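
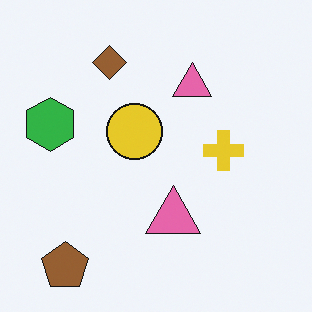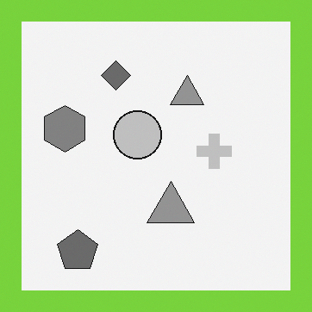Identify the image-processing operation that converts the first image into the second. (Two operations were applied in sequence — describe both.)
The image was converted to grayscale, then framed with a lime border.

All color is removed — every shape is now a shade of grey. A solid lime frame runs around the edge of the second image, with the content slightly shrunk inside it.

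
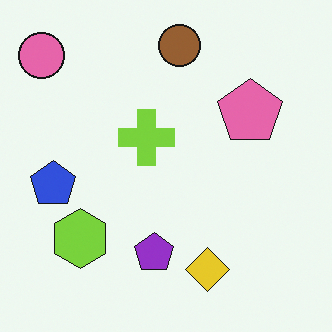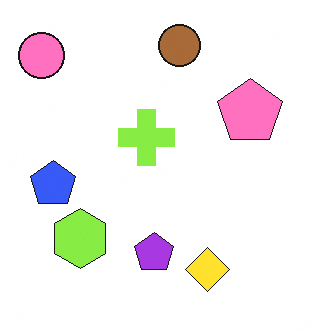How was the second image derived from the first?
The image was slightly brightened.

Every pixel — background and shapes alike — is uniformly brightened.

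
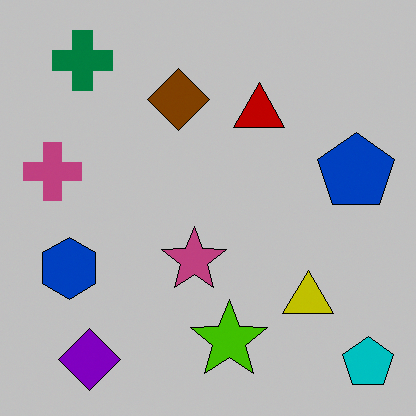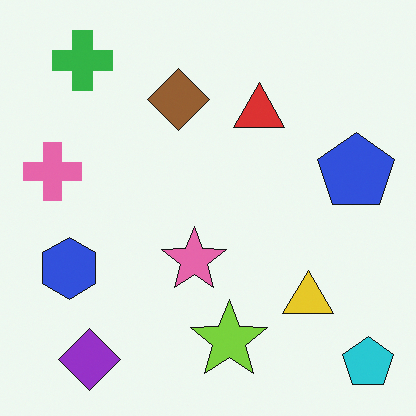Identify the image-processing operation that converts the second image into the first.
The image was aggressively posterized.

Each flat color has snapped to a coarser quantized level — most visibly, the near-white background has dropped to a flat grey.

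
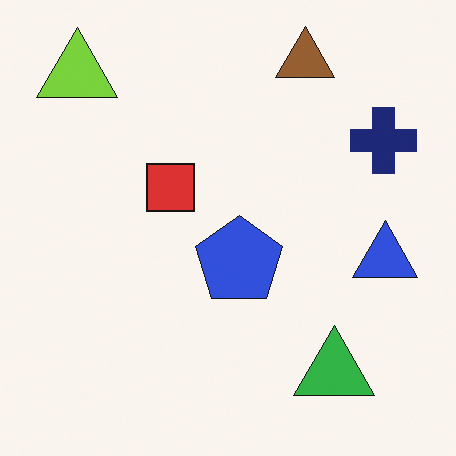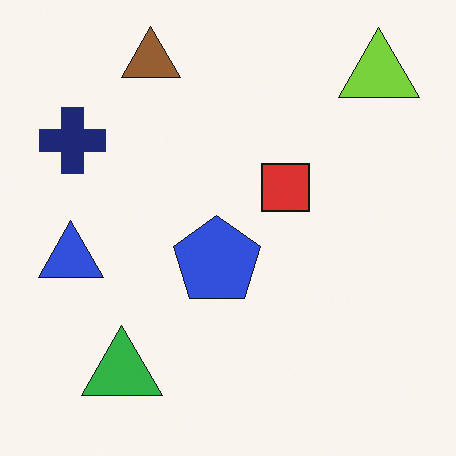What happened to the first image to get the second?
This is the original image flipped horizontally (left ↔ right).

The blue triangle is in the right of the first image and the left of the second — shapes on opposite sides of the vertical midline have swapped in a mirror flip.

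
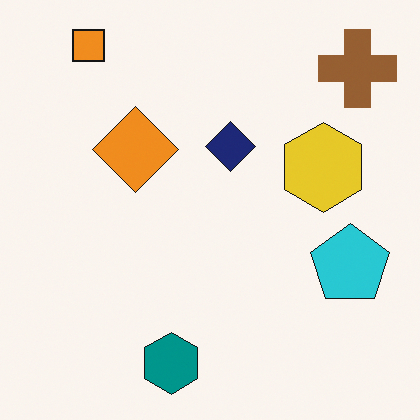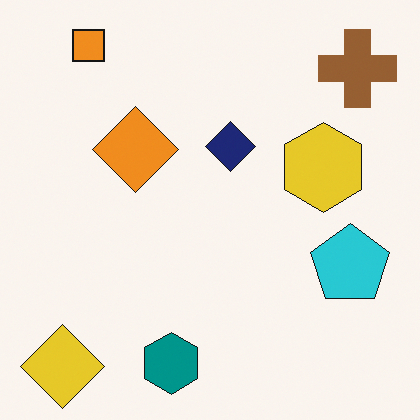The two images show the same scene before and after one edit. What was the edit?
Overlaid with an additional yellow diamond.

A yellow diamond appears in the second image that is absent from the first.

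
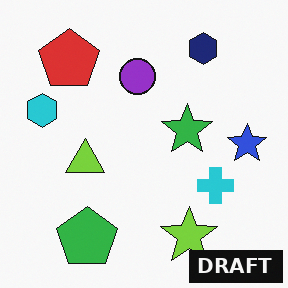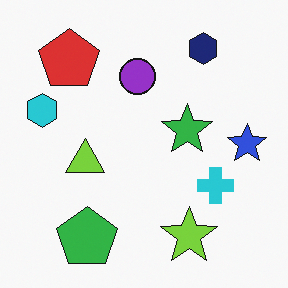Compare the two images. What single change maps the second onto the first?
It was watermarked with the text "DRAFT" in the lower-right corner.

A dark label reading "DRAFT" appears in the lower-right corner.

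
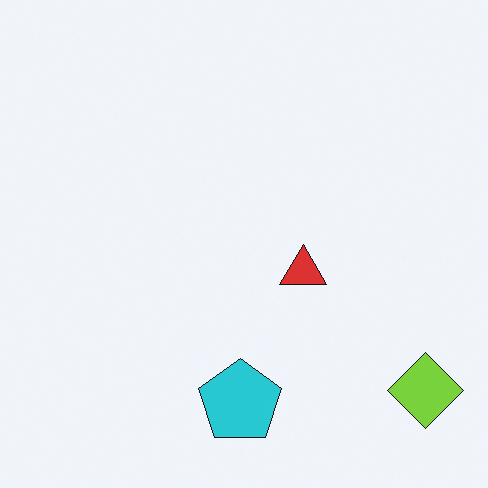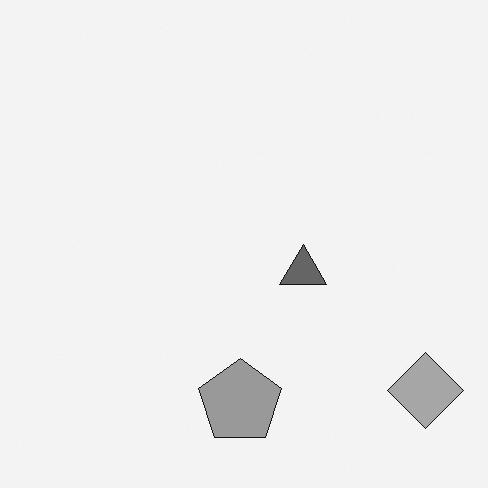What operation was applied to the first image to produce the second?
The image was converted to grayscale.

All color is removed — every shape is now a shade of grey.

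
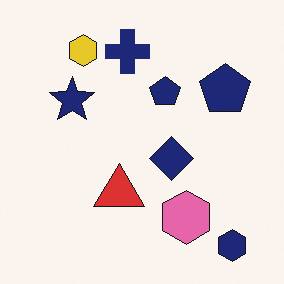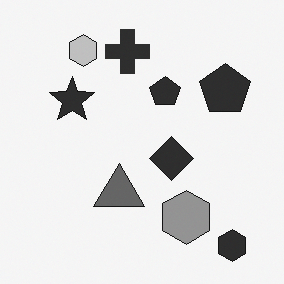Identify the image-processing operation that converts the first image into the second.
This is the original image converted to grayscale.

All color is removed — every shape is now a shade of grey.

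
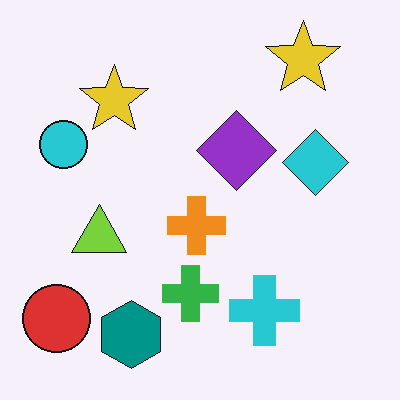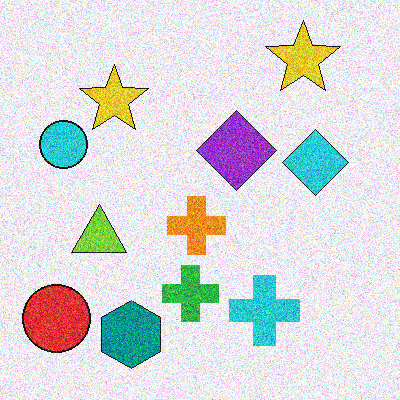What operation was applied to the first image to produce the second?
The transformation is: degraded with a thick layer of grain.

Random speckle covers the whole image, including the flat background.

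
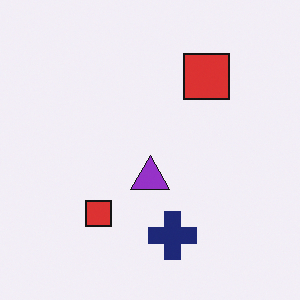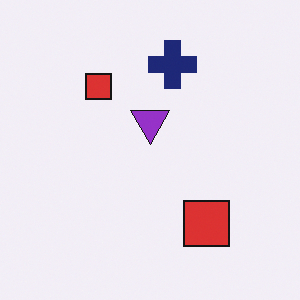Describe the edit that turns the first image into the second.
Flipped vertically (top ↔ bottom).

The navy cross is in the bottom of the first image and the top of the second — shapes on opposite sides of the horizontal midline have swapped in a mirror flip.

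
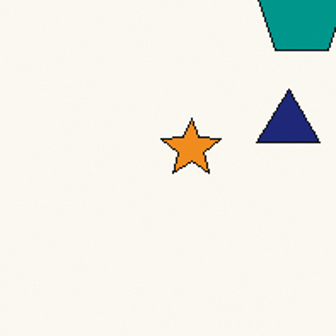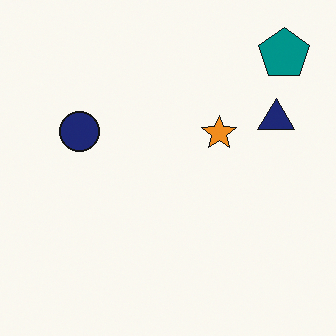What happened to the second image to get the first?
The transformation is: cropped to a noticeably smaller region and rescaled.

The visible shapes are larger and the field of view is narrower; shapes near the original edges may be partly or wholly outside the frame — a crop-and-rescale.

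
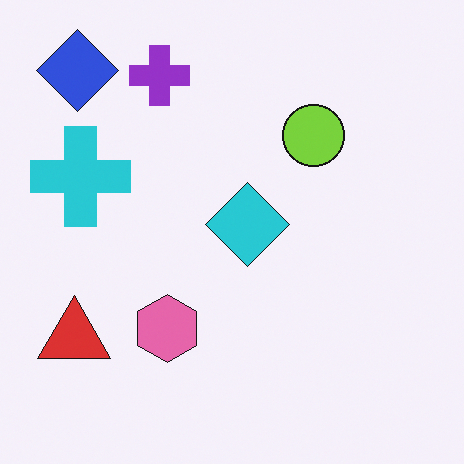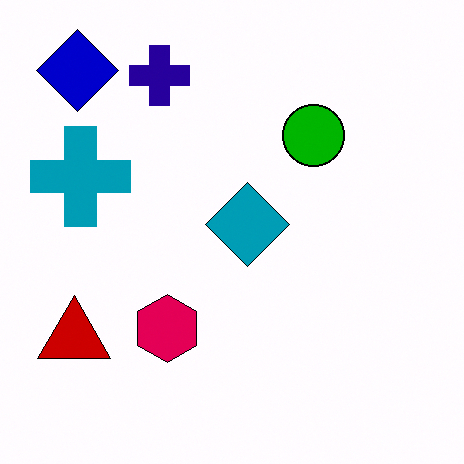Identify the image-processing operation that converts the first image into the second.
It was given much higher contrast.

Tones are pushed away from mid-grey across the whole image — a global contrast change.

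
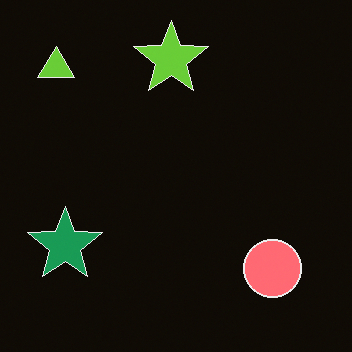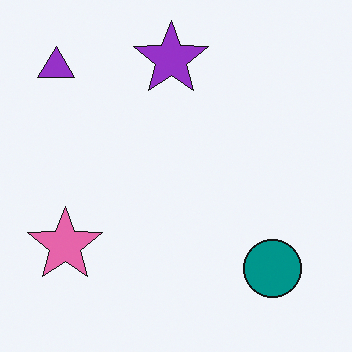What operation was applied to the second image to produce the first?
The image was color-inverted (negative).

The light background has become dark and every shape's color is its complement — a photographic negative.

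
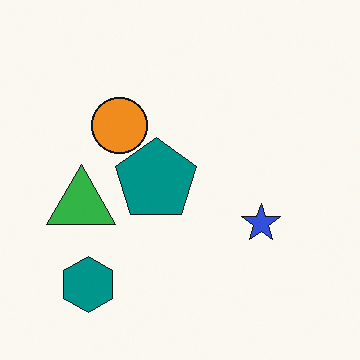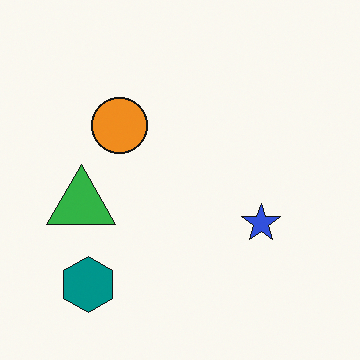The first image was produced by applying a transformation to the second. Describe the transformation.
This is the original image overlaid with an additional teal pentagon.

A teal pentagon appears in the first image that is absent from the second.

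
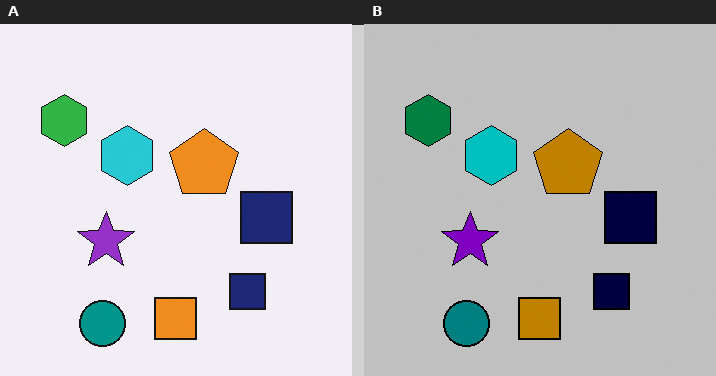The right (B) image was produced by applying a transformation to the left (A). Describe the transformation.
Heavily posterized to just a handful of flat colors.

Each flat color has snapped to a coarser quantized level — most visibly, the near-white background has dropped to a flat grey.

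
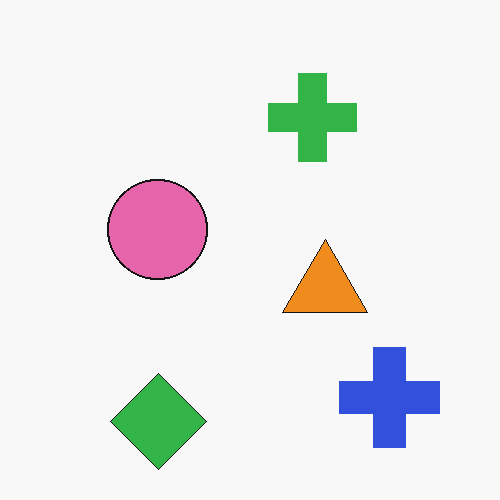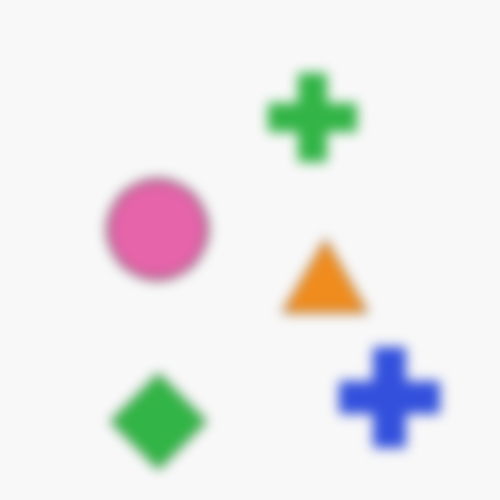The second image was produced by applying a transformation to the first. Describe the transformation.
The second image is the first strongly gaussian-blurred.

Shape edges and outlines are uniformly softened across the whole image.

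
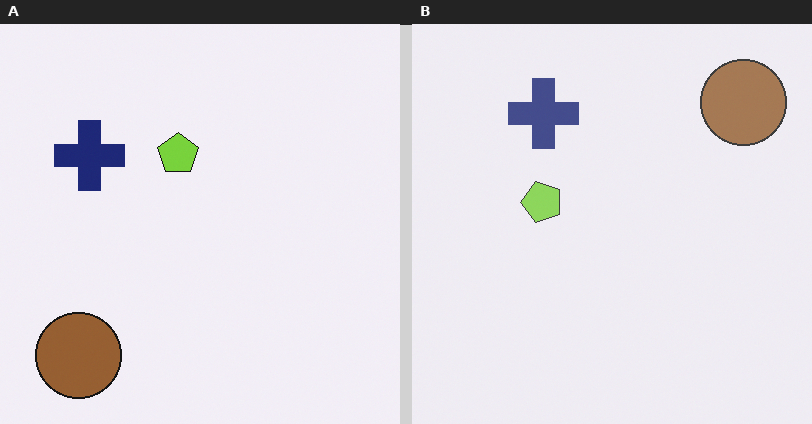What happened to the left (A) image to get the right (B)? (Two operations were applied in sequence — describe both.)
The right (B) image is the left (A) given slightly reduced contrast, then transposed (reflected across the top-left ↔ bottom-right diagonal).

Tones are pushed toward mid-grey across the whole image — a global contrast change. Shapes have swapped their row and column positions — what was in the top-right is now in the bottom-left — a diagonal reflection.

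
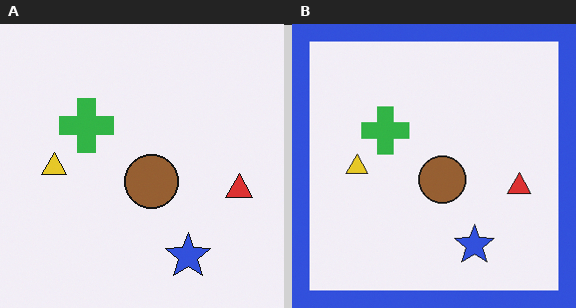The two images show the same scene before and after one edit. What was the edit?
This is the original image framed with a blue border.

A solid blue frame runs around the edge of the right (B) image, with the content slightly shrunk inside it.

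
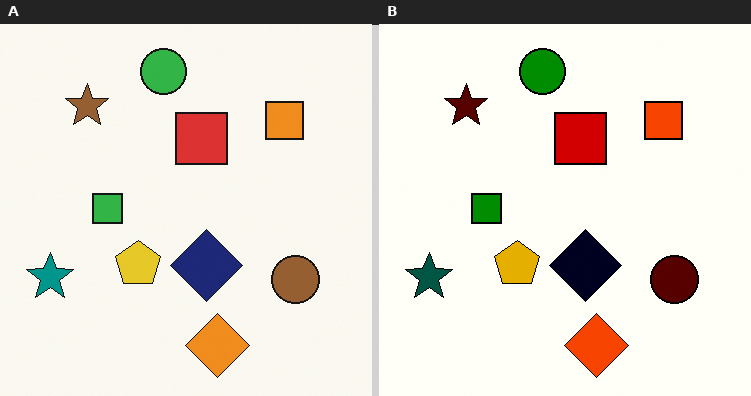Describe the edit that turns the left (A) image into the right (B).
This is the original image boosted in contrast.

Tones are pushed away from mid-grey across the whole image — a global contrast change.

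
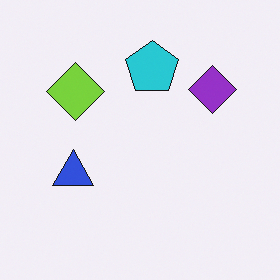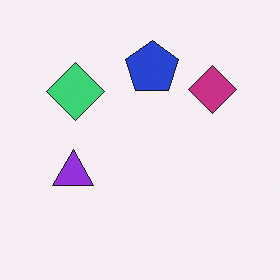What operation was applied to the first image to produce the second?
The image was hue-shifted slightly.

Every shape's color has rotated by the same amount around the hue wheel — a uniform hue shift.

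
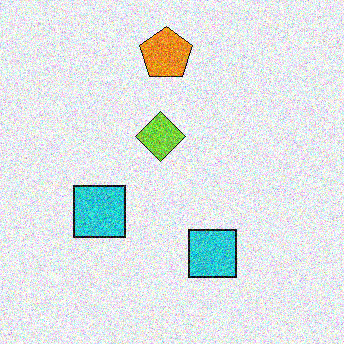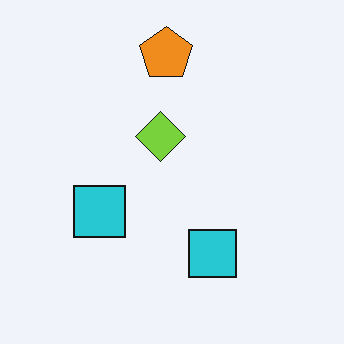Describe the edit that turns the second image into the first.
It was degraded with a thick layer of grain.

Random speckle covers the whole image, including the flat background.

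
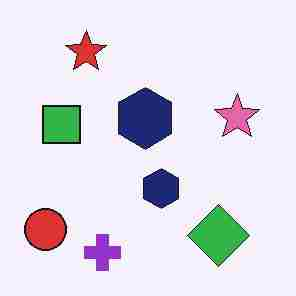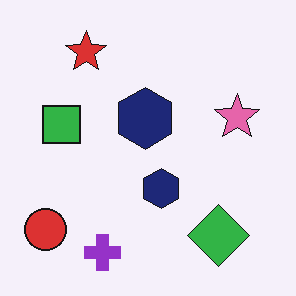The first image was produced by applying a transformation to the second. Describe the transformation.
The first image is the second degraded with heavy JPEG compression.

Blocky 8×8 compression artifacts appear around shape edges and the flat background shows ringing — characteristic JPEG degradation.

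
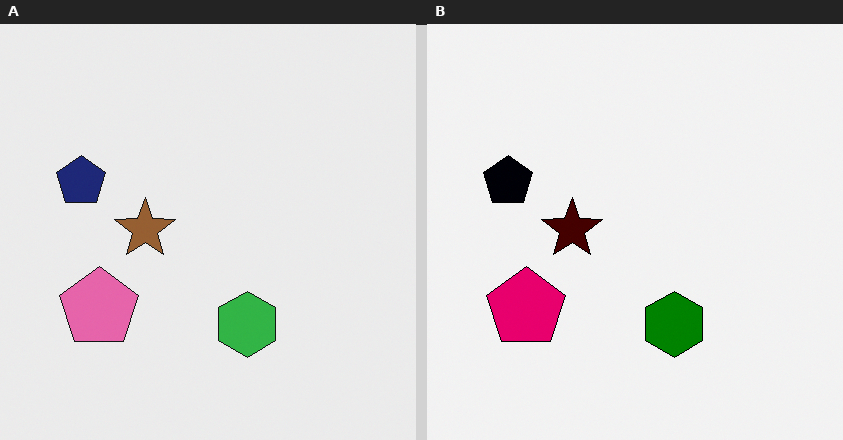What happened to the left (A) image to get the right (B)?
The transformation is: given much higher contrast.

Tones are pushed away from mid-grey across the whole image — a global contrast change.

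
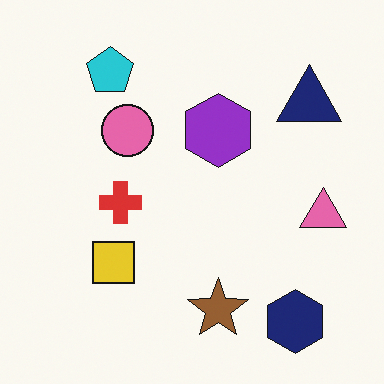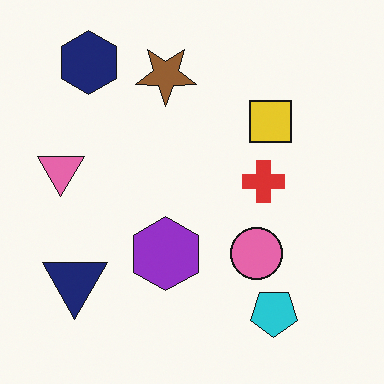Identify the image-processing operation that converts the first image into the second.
The image was rotated 180°.

The navy hexagon sits in the bottom-right of the first image and the top-left of the second — consistent with a whole-image 180° rotation.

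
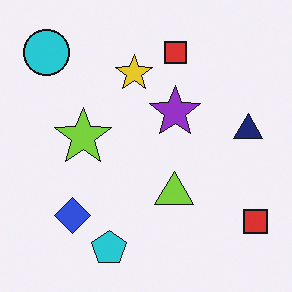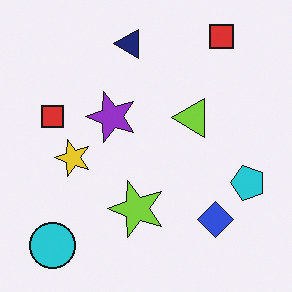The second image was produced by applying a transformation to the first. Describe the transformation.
It was rotated 90° counter-clockwise.

The cyan circle sits in the top-left of the first image and the bottom-left of the second — consistent with a whole-image 90° counter-clockwise rotation.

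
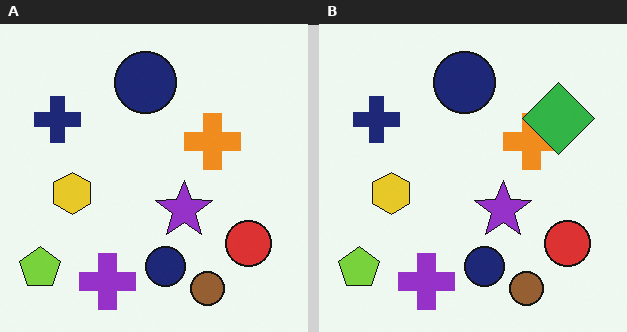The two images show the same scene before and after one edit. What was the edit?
The transformation is: overlaid with an additional green diamond.

A green diamond appears in the right (B) image that is absent from the left (A).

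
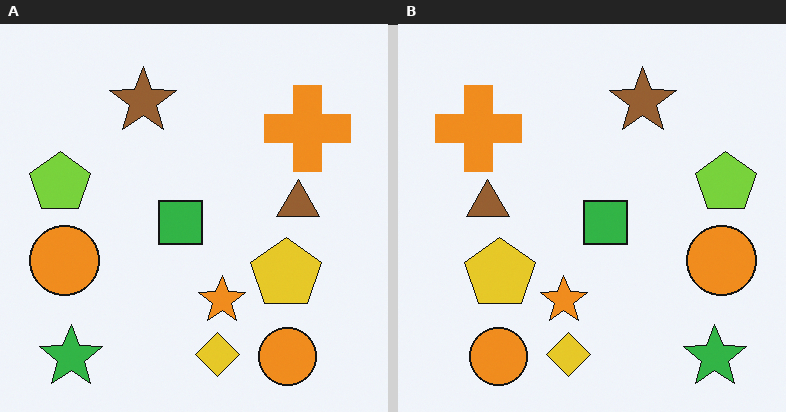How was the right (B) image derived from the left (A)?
The right (B) image is the left (A) flipped horizontally (left ↔ right).

The lime pentagon is in the left of the left (A) image and the right of the right (B) — shapes on opposite sides of the vertical midline have swapped in a mirror flip.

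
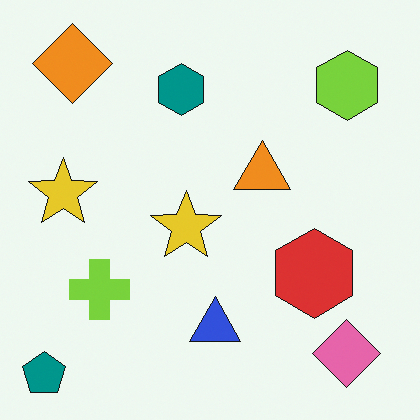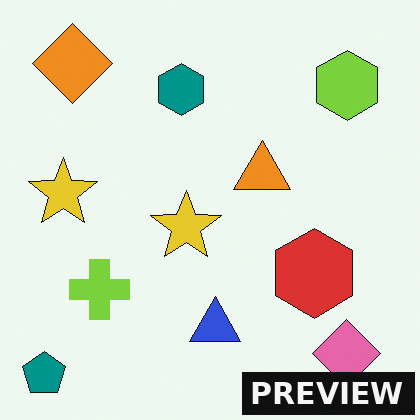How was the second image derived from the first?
The second image is the first watermarked with the text "PREVIEW" in the lower-right corner.

A dark label reading "PREVIEW" appears in the lower-right corner.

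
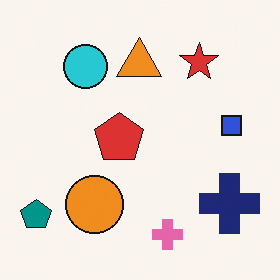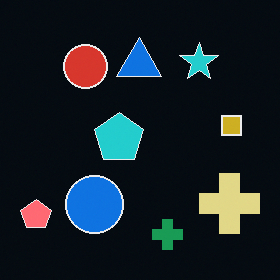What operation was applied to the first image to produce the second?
It was color-inverted (negative).

The light background has become dark and every shape's color is its complement — a photographic negative.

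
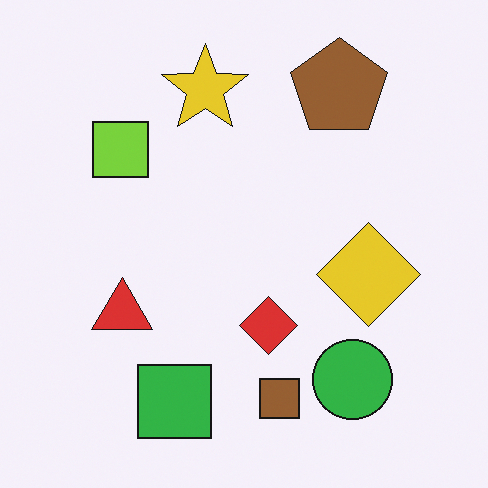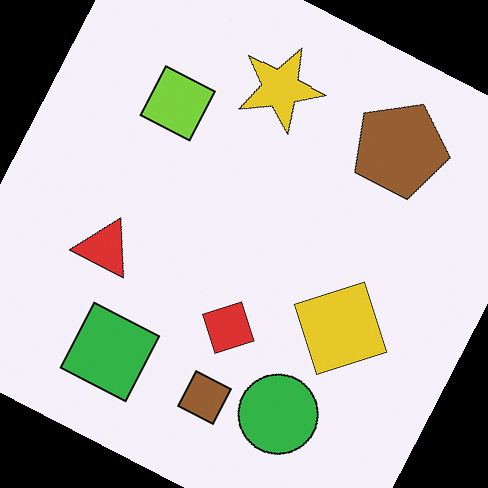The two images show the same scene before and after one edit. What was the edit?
It was rotated clockwise by a moderate amount.

Every shape is tilted by the same angle and the image corners show triangular fill wedges — a whole-image rotation by a non-right angle.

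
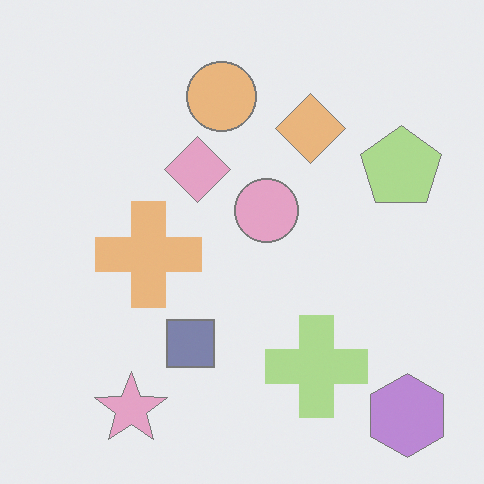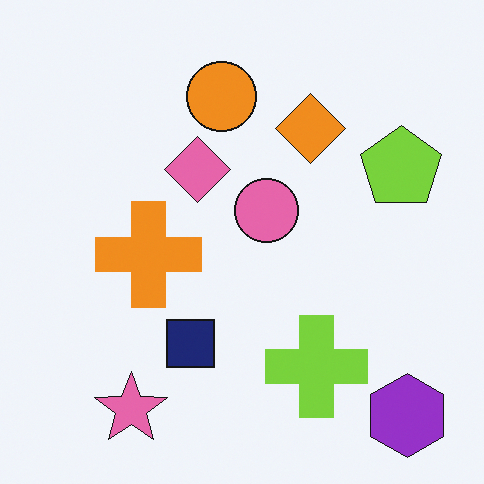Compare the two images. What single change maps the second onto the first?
The image was given much lower contrast.

Tones are pushed toward mid-grey across the whole image — a global contrast change.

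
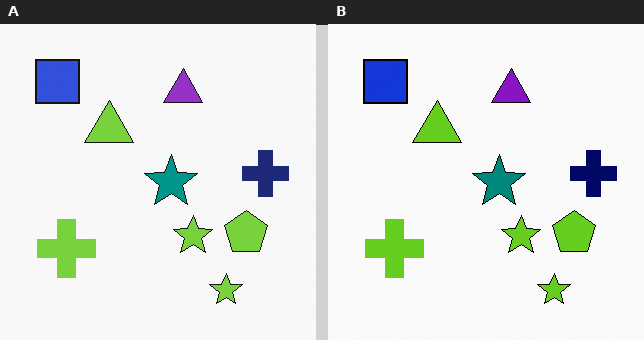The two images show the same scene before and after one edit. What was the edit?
It was given slightly increased contrast.

Tones are pushed away from mid-grey across the whole image — a global contrast change.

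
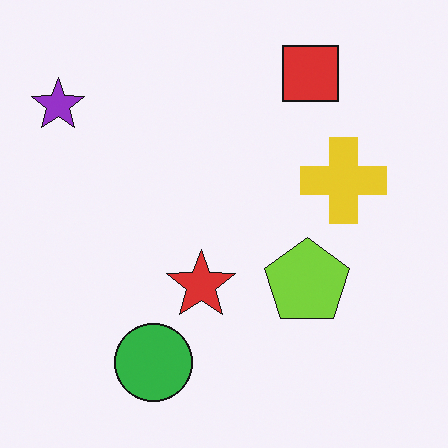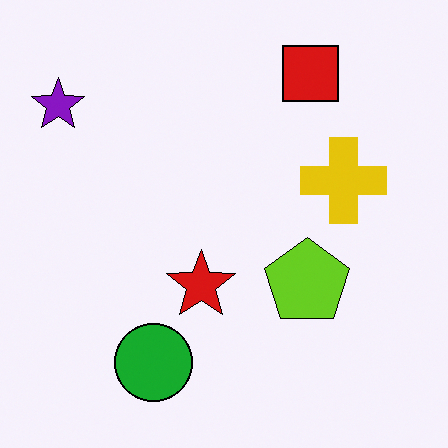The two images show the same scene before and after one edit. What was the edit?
This is the original image given slightly increased contrast.

Tones are pushed away from mid-grey across the whole image — a global contrast change.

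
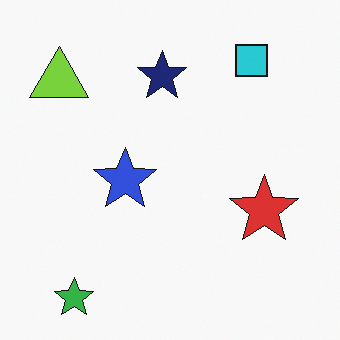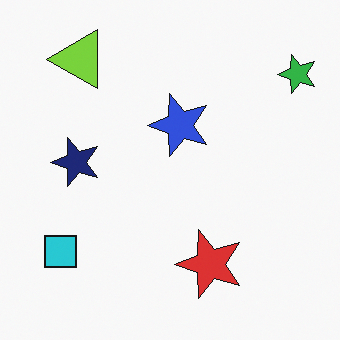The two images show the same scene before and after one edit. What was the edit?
This is the original image transposed (reflected across the top-left ↔ bottom-right diagonal).

Shapes have swapped their row and column positions — what was in the top-right is now in the bottom-left — a diagonal reflection.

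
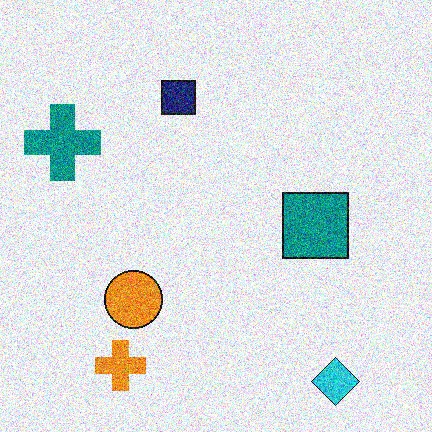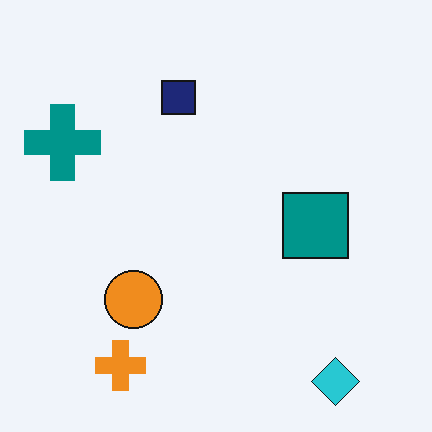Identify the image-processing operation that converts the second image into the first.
This is the original image degraded with heavy additive noise.

Random speckle covers the whole image, including the flat background.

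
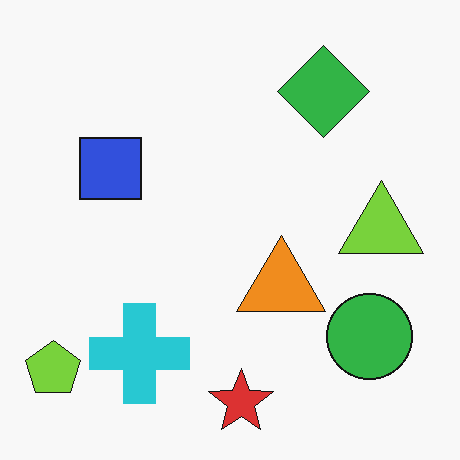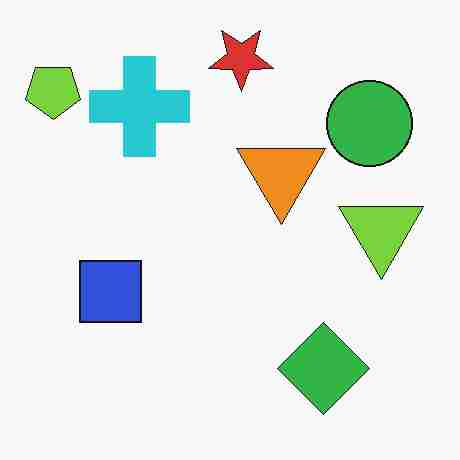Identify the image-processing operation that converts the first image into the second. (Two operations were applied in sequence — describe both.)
It was flipped vertically (top ↔ bottom), then heavily JPEG-compressed with obvious blocking artifacts.

The red star is in the bottom of the first image and the top of the second — shapes on opposite sides of the horizontal midline have swapped in a mirror flip. Blocky 8×8 compression artifacts appear around shape edges and the flat background shows ringing — characteristic JPEG degradation.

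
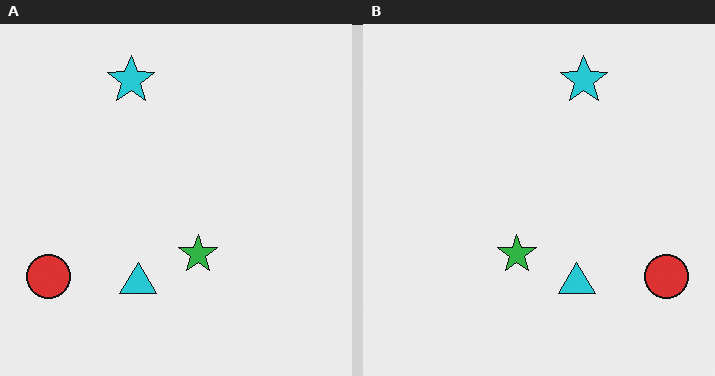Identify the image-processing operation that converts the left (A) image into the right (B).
Flipped horizontally (left ↔ right).

The red circle is in the bottom-left of the left (A) image and the bottom-right of the right (B) — shapes on opposite sides of the vertical midline have swapped in a mirror flip.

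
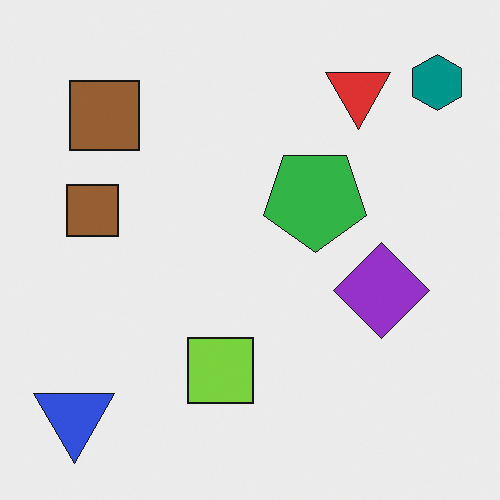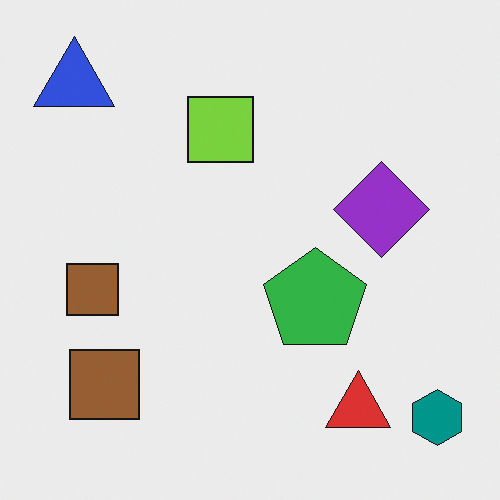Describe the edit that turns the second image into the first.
Flipped vertically (top ↔ bottom).

The teal hexagon is in the bottom-right of the second image and the top-right of the first — shapes on opposite sides of the horizontal midline have swapped in a mirror flip.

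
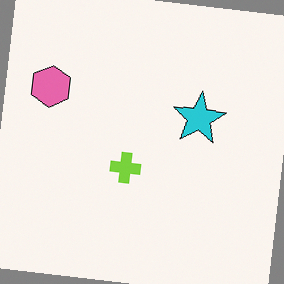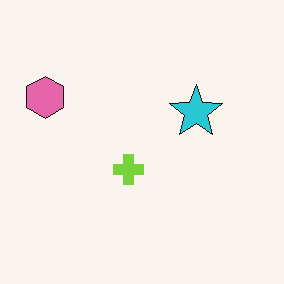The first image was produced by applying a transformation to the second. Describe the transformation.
This is the original image rotated clockwise by a small amount.

Every shape is tilted by the same angle and the image corners show triangular fill wedges — a whole-image rotation by a non-right angle.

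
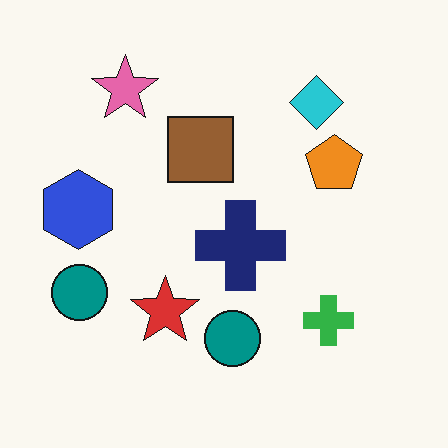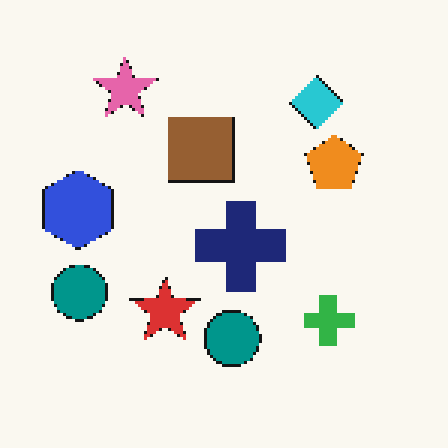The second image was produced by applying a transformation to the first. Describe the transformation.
This is the original image mildly pixelated.

Shapes are reduced to large square blocks; fine edges and outlines are lost — a downscale-then-upscale (mosaic) effect.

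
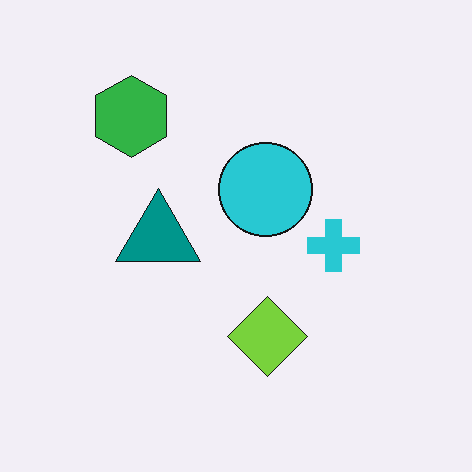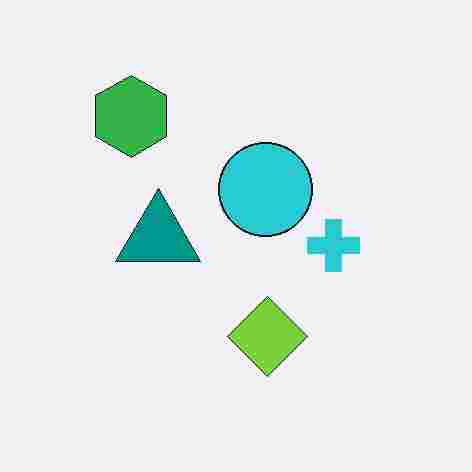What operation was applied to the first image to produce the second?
Degraded with heavy JPEG compression.

Blocky 8×8 compression artifacts appear around shape edges and the flat background shows ringing — characteristic JPEG degradation.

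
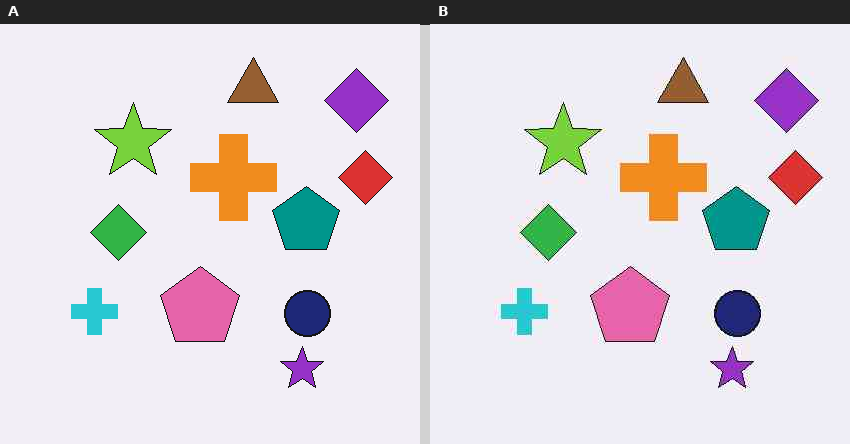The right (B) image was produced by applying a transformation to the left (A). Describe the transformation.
The transformation is: JPEG-compressed with visible artifacts.

Blocky 8×8 compression artifacts appear around shape edges and the flat background shows ringing — characteristic JPEG degradation.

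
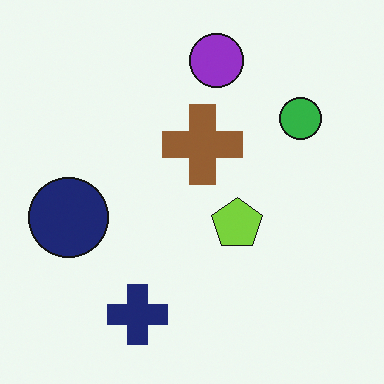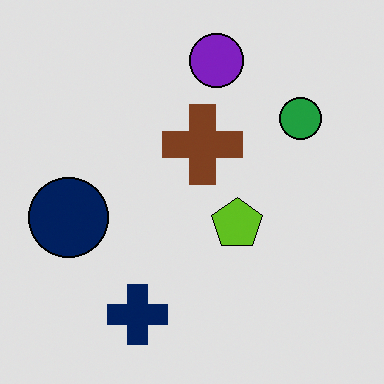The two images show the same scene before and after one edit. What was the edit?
The image was moderately posterized.

Each flat color has snapped to a coarser quantized level — most visibly, the near-white background has dropped to a flat grey.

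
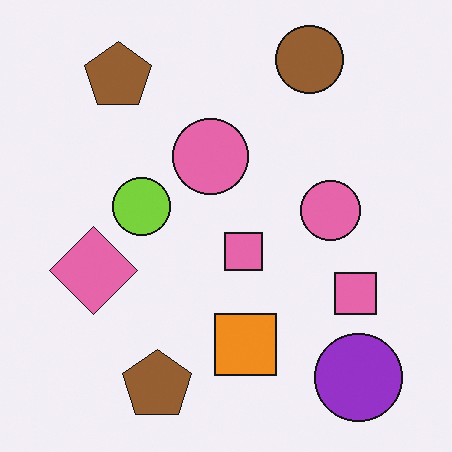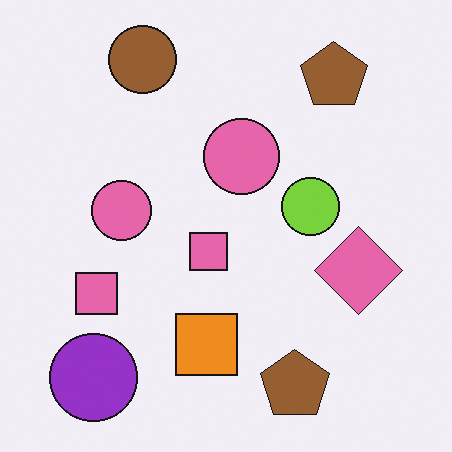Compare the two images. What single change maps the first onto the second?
The image was flipped horizontally (left ↔ right).

The pink diamond is in the left of the first image and the right of the second — shapes on opposite sides of the vertical midline have swapped in a mirror flip.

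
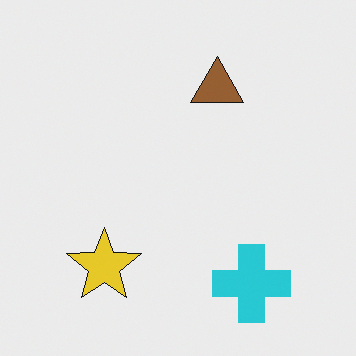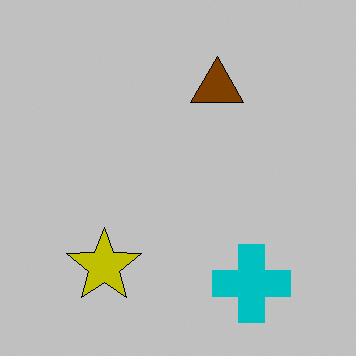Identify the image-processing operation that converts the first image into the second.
The second image is the first aggressively posterized.

Each flat color has snapped to a coarser quantized level — most visibly, the near-white background has dropped to a flat grey.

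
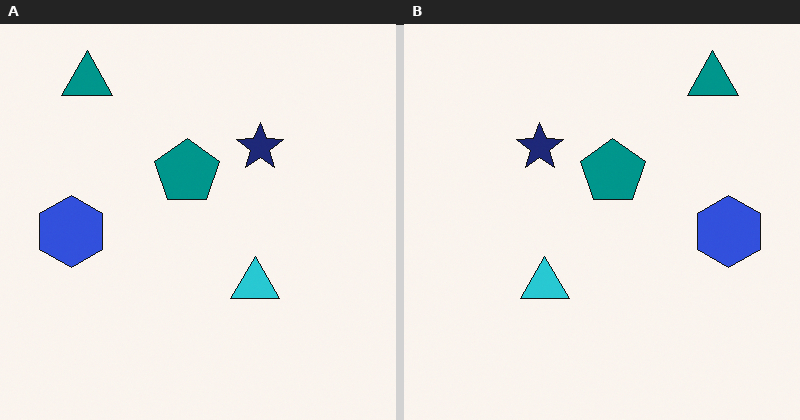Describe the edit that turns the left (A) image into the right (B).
It was flipped horizontally (left ↔ right).

The blue hexagon is in the left of the left (A) image and the right of the right (B) — shapes on opposite sides of the vertical midline have swapped in a mirror flip.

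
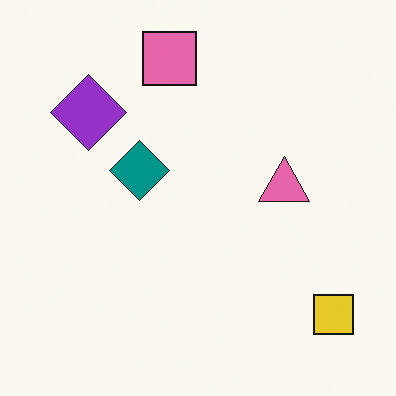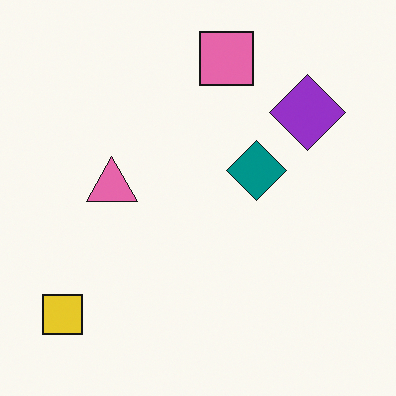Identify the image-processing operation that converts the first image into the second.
It was flipped horizontally (left ↔ right).

The yellow square is in the bottom-right of the first image and the bottom-left of the second — shapes on opposite sides of the vertical midline have swapped in a mirror flip.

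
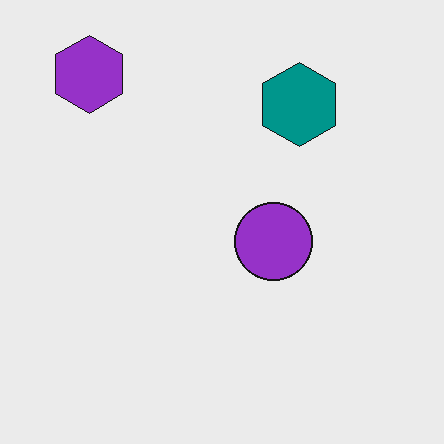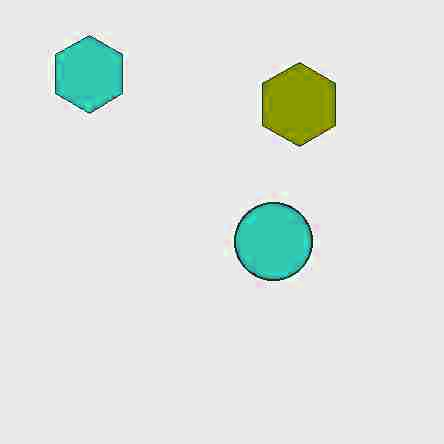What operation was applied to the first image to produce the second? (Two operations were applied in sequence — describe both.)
This is the original image degraded with heavy JPEG compression, then hue-shifted by a large amount.

Blocky 8×8 compression artifacts appear around shape edges and the flat background shows ringing — characteristic JPEG degradation. Every shape's color has rotated by the same amount around the hue wheel — a uniform hue shift.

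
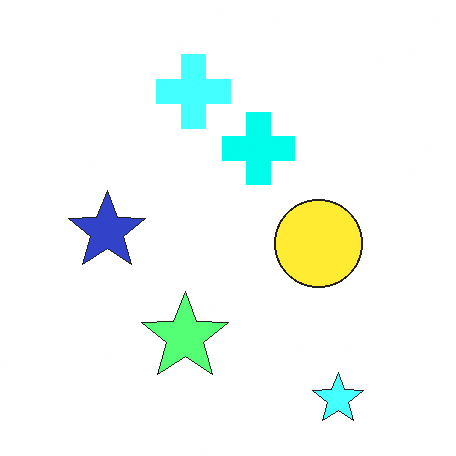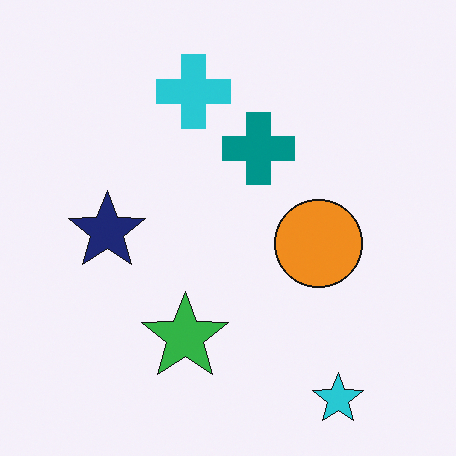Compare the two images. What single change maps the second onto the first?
Substantially brightened.

Every pixel — background and shapes alike — is uniformly brightened.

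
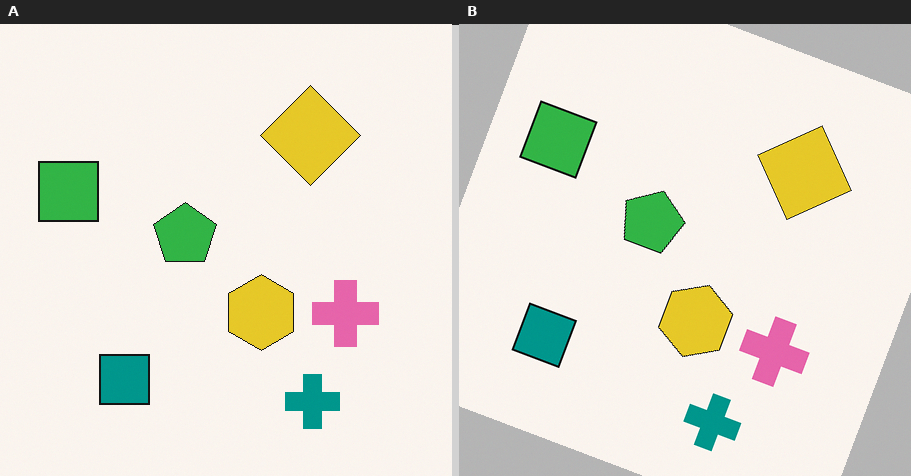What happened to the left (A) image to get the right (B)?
The image was rotated clockwise by a moderate amount.

Every shape is tilted by the same angle and the image corners show triangular fill wedges — a whole-image rotation by a non-right angle.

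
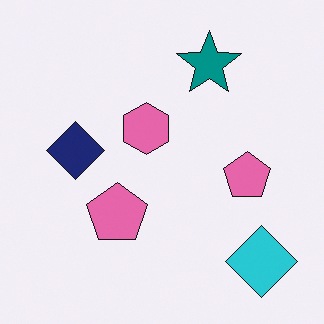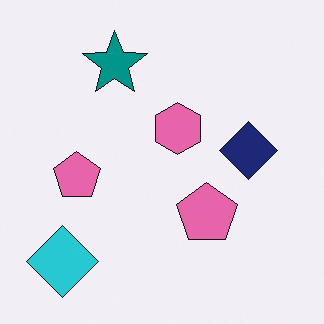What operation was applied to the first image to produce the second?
The second image is the first flipped horizontally (left ↔ right).

The cyan diamond is in the bottom-right of the first image and the bottom-left of the second — shapes on opposite sides of the vertical midline have swapped in a mirror flip.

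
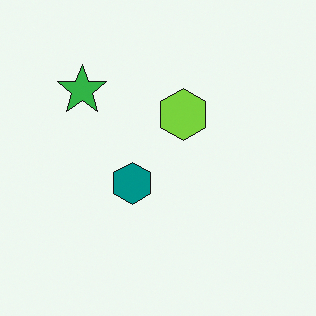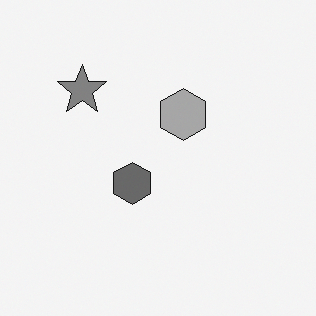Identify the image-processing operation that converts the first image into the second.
It was converted to grayscale.

All color is removed — every shape is now a shade of grey.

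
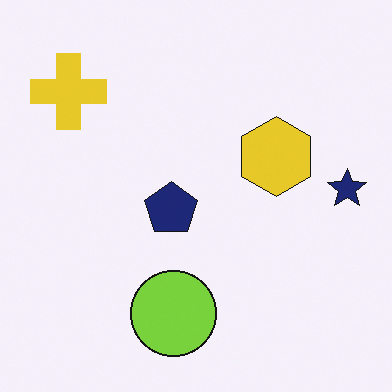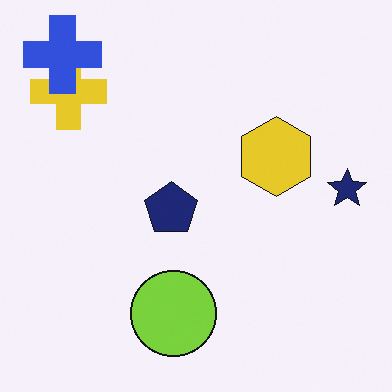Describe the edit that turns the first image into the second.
This is the original image overlaid with an additional blue cross.

A blue cross appears in the second image that is absent from the first.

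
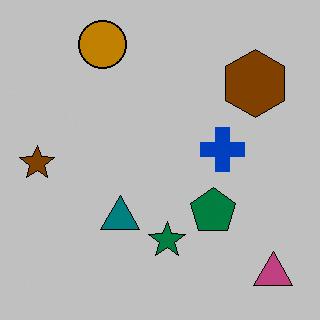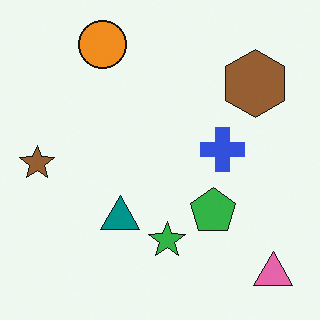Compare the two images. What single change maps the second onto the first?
This is the original image aggressively posterized.

Each flat color has snapped to a coarser quantized level — most visibly, the near-white background has dropped to a flat grey.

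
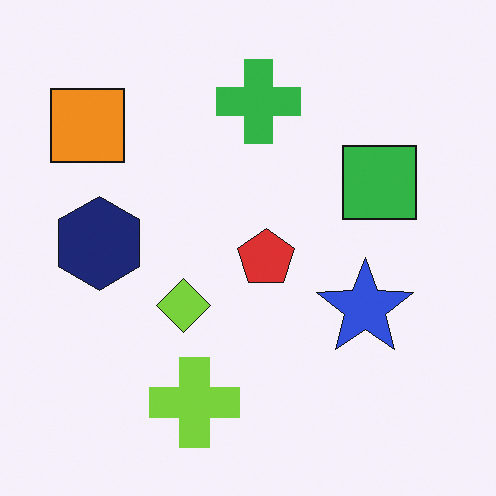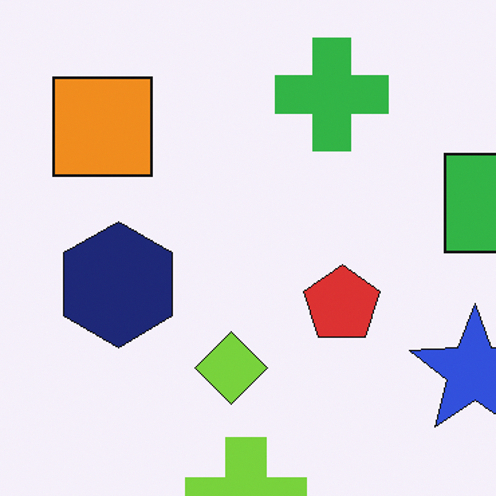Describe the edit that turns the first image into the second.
It was cropped to a modestly smaller region and rescaled.

The visible shapes are larger and the field of view is narrower; shapes near the original edges may be partly or wholly outside the frame — a crop-and-rescale.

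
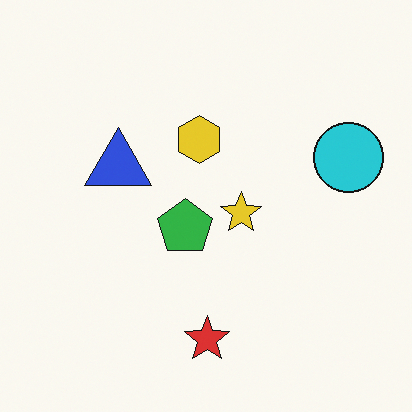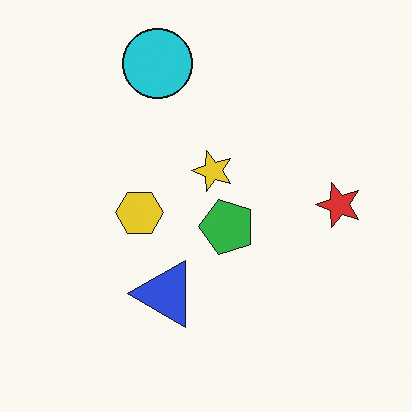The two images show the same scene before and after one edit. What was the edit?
This is the original image rotated 90° counter-clockwise.

The cyan circle sits in the right of the first image and the top of the second — consistent with a whole-image 90° counter-clockwise rotation.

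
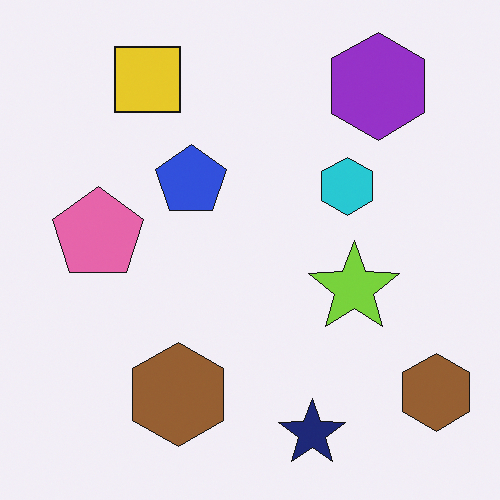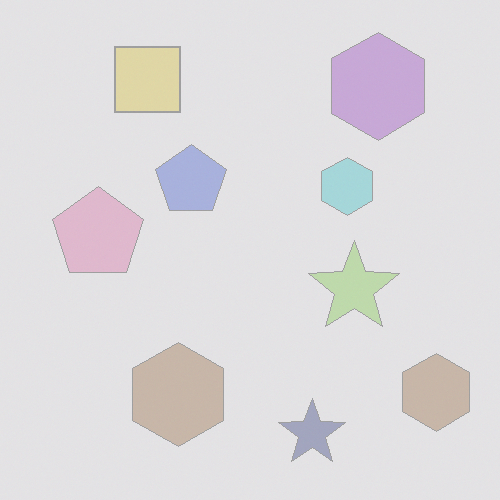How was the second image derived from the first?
Given much lower contrast.

Tones are pushed toward mid-grey across the whole image — a global contrast change.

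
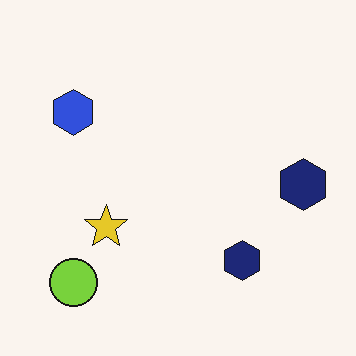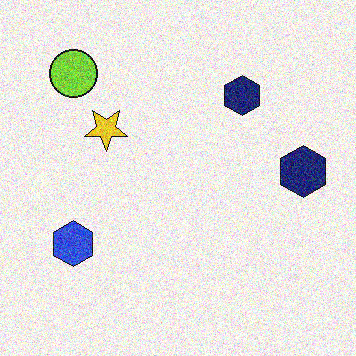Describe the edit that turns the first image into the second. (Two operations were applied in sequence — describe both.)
It was flipped vertically (top ↔ bottom), then degraded with visible gaussian noise.

The lime circle is in the bottom-left of the first image and the top-left of the second — shapes on opposite sides of the horizontal midline have swapped in a mirror flip. Random speckle covers the whole image, including the flat background.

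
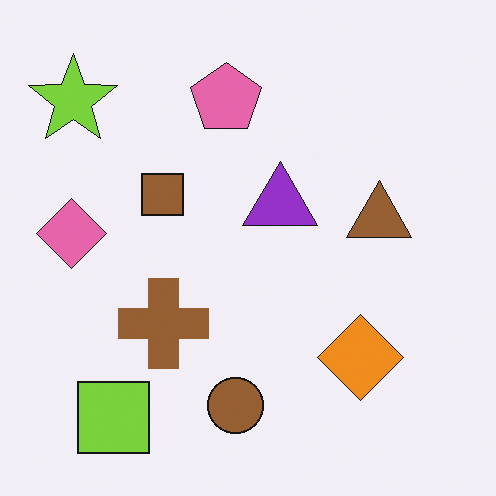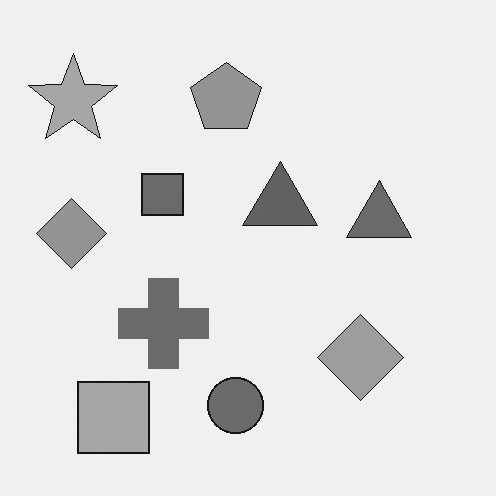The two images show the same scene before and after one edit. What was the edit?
This is the original image converted to grayscale.

All color is removed — every shape is now a shade of grey.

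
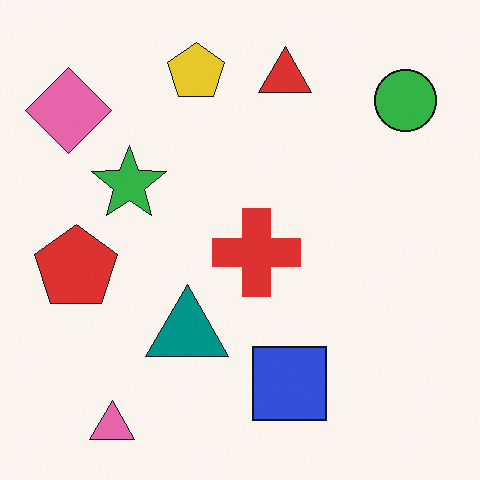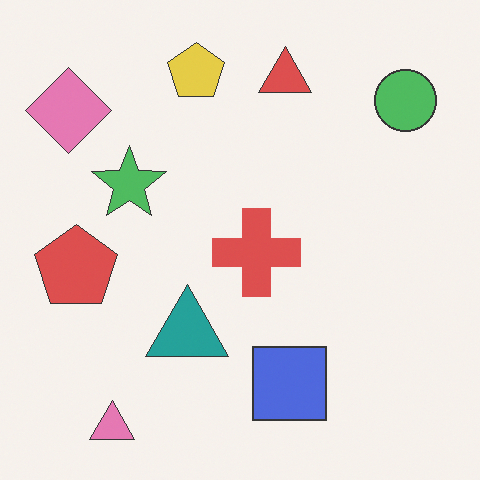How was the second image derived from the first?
The second image is the first given slightly reduced contrast.

Tones are pushed toward mid-grey across the whole image — a global contrast change.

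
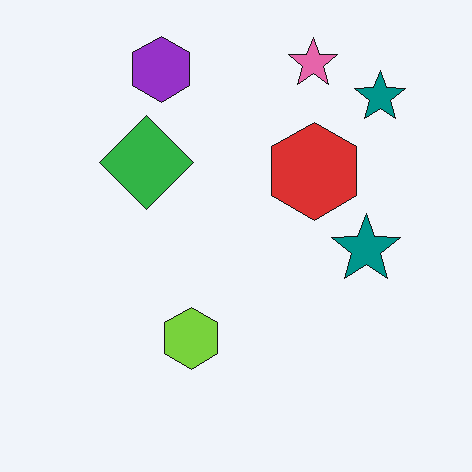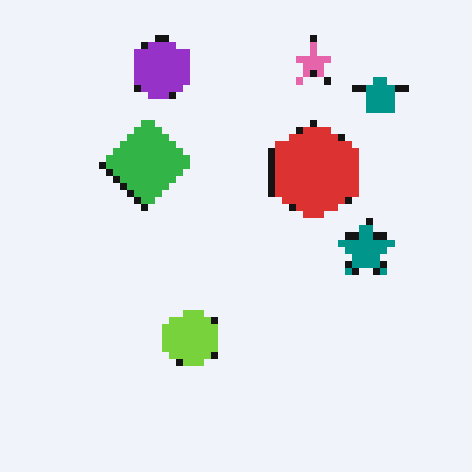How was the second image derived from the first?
The image was moderately pixelated.

Shapes are reduced to large square blocks; fine edges and outlines are lost — a downscale-then-upscale (mosaic) effect.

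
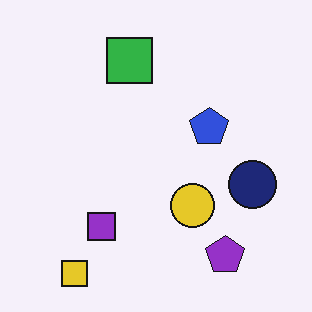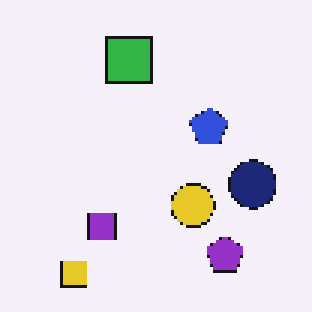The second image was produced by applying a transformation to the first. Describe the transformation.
The image was lightly pixelated (a mild mosaic effect).

Shapes are reduced to large square blocks; fine edges and outlines are lost — a downscale-then-upscale (mosaic) effect.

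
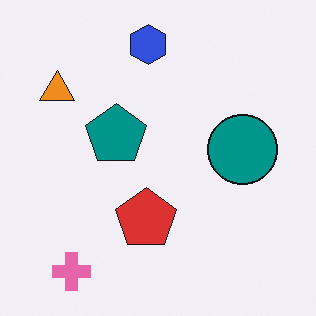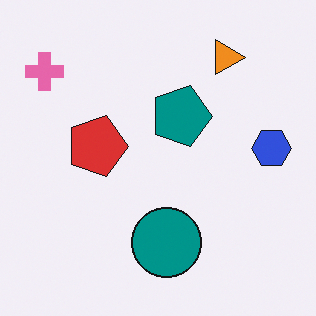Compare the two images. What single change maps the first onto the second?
It was rotated 90° clockwise.

The pink cross sits in the bottom-left of the first image and the top-left of the second — consistent with a whole-image 90° clockwise rotation.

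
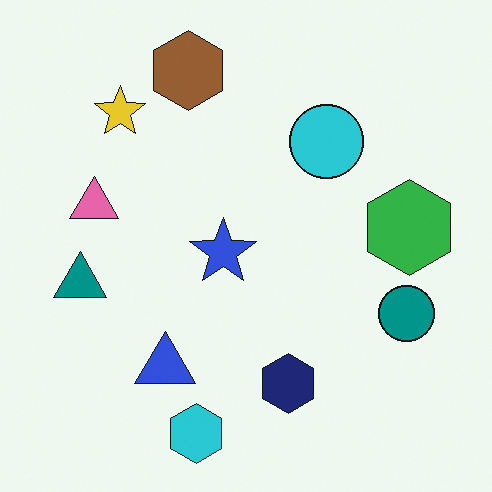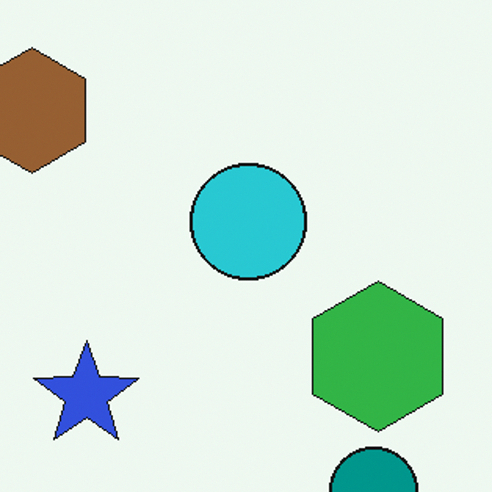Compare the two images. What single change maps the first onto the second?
The transformation is: cropped to a modestly smaller region and rescaled.

The visible shapes are larger and the field of view is narrower; shapes near the original edges may be partly or wholly outside the frame — a crop-and-rescale.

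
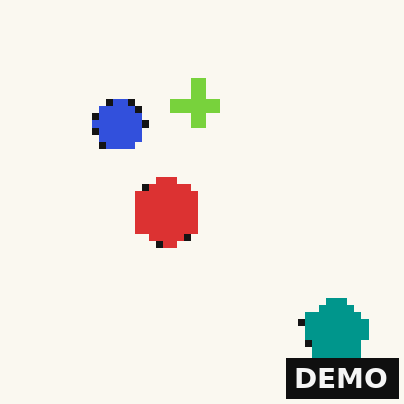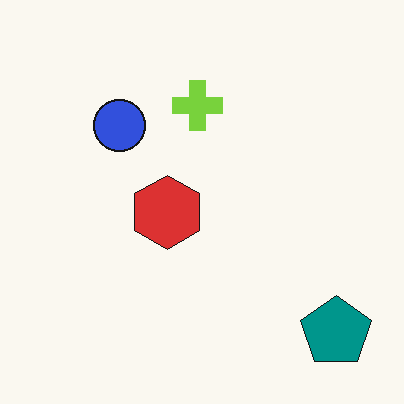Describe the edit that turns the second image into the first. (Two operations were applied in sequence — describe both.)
Pixelated into visible square blocks, then watermarked with the text "DEMO" in the lower-right corner.

Shapes are reduced to large square blocks; fine edges and outlines are lost — a downscale-then-upscale (mosaic) effect. A dark label reading "DEMO" appears in the lower-right corner.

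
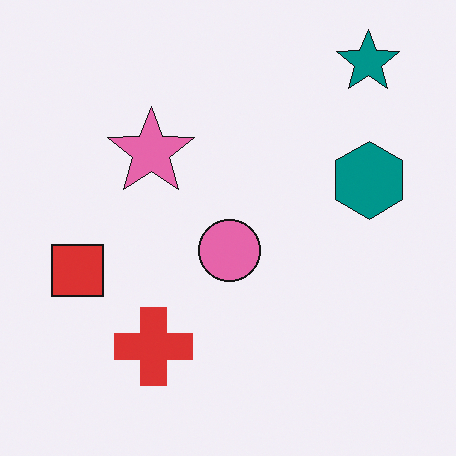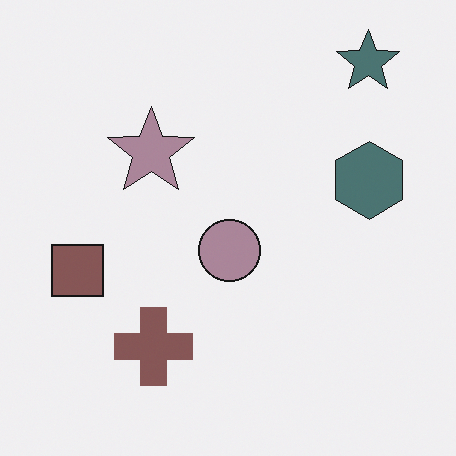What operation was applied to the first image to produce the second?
The image was made much more muted (saturation change).

All colors are more muted and greyish — a global saturation change.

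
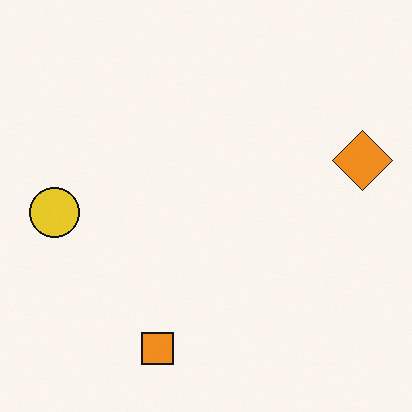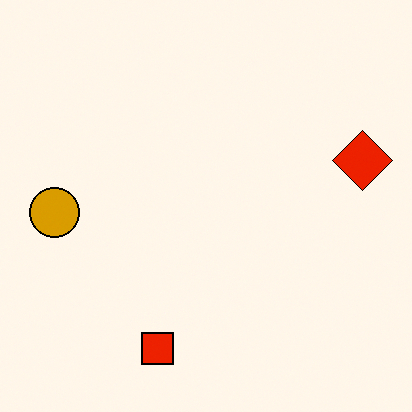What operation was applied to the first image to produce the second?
The transformation is: given much higher contrast.

Tones are pushed away from mid-grey across the whole image — a global contrast change.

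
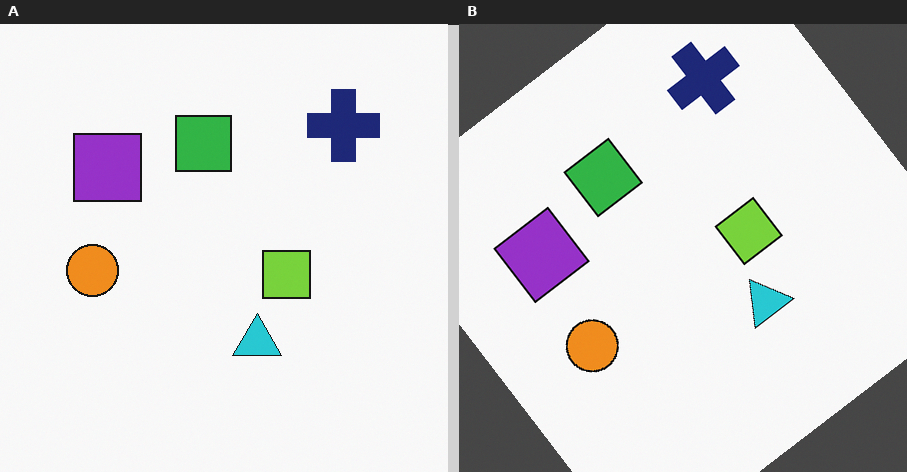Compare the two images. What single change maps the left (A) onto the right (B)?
It was rotated counter-clockwise by a large amount — several tens of degrees.

Every shape is tilted by the same angle and the image corners show triangular fill wedges — a whole-image rotation by a non-right angle.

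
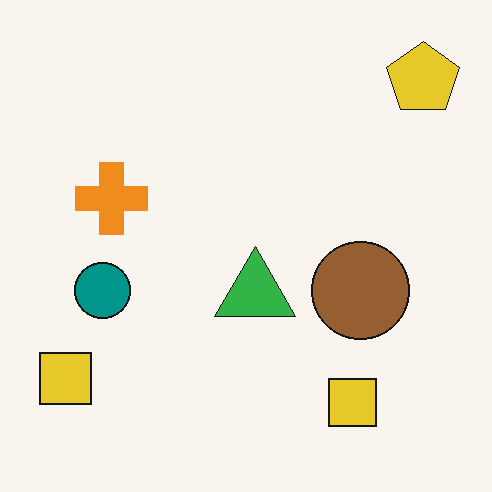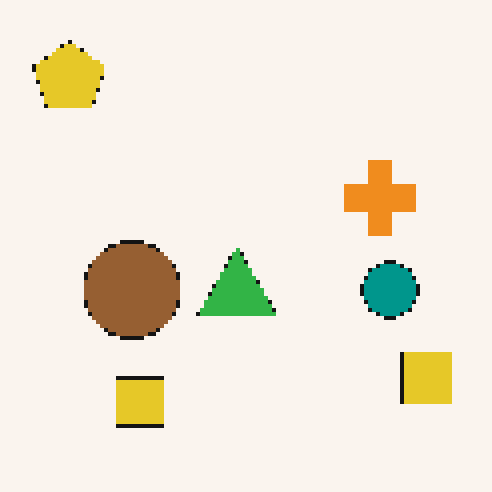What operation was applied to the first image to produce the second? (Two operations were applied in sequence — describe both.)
It was mildly pixelated, then flipped horizontally (left ↔ right).

Shapes are reduced to large square blocks; fine edges and outlines are lost — a downscale-then-upscale (mosaic) effect. The yellow pentagon is in the top-right of the first image and the top-left of the second — shapes on opposite sides of the vertical midline have swapped in a mirror flip.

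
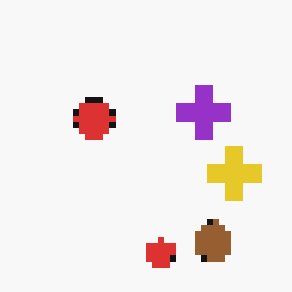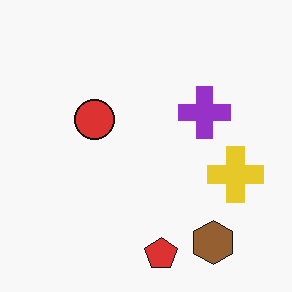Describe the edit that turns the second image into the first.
It was moderately pixelated.

Shapes are reduced to large square blocks; fine edges and outlines are lost — a downscale-then-upscale (mosaic) effect.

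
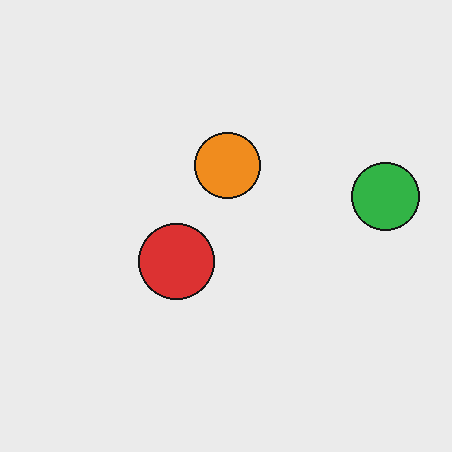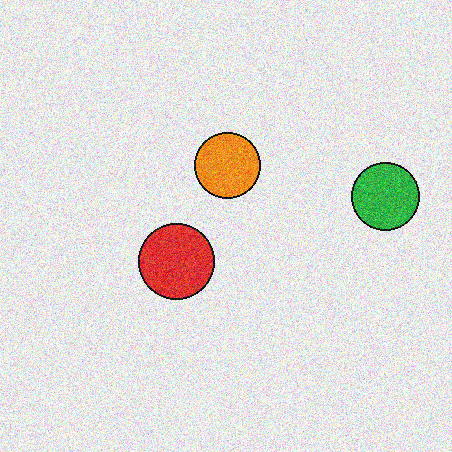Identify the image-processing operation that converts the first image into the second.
The second image is the first degraded with moderate additive noise.

Random speckle covers the whole image, including the flat background.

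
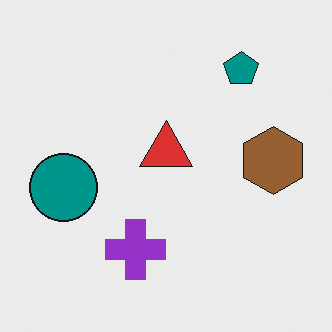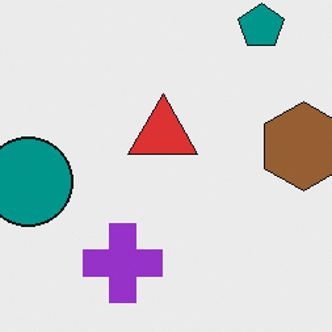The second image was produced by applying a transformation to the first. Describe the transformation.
This is the original image cropped to a modestly smaller region and rescaled.

The visible shapes are larger and the field of view is narrower; shapes near the original edges may be partly or wholly outside the frame — a crop-and-rescale.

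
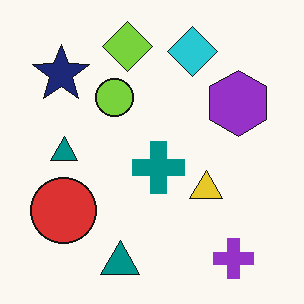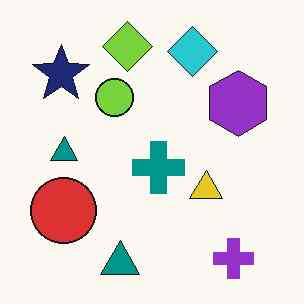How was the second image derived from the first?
JPEG-compressed with visible artifacts.

Blocky 8×8 compression artifacts appear around shape edges and the flat background shows ringing — characteristic JPEG degradation.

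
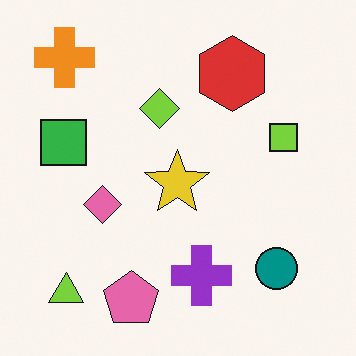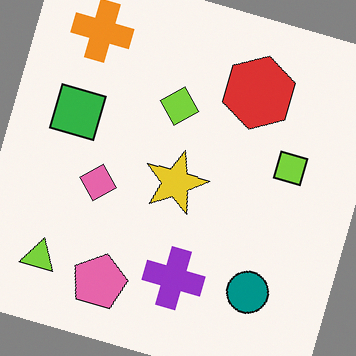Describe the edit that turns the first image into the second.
It was rotated clockwise by a moderate amount.

Every shape is tilted by the same angle and the image corners show triangular fill wedges — a whole-image rotation by a non-right angle.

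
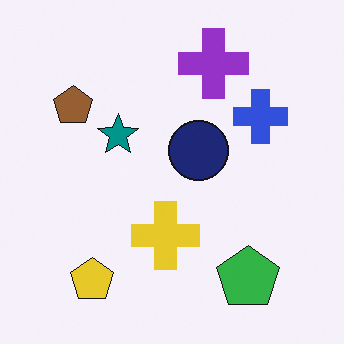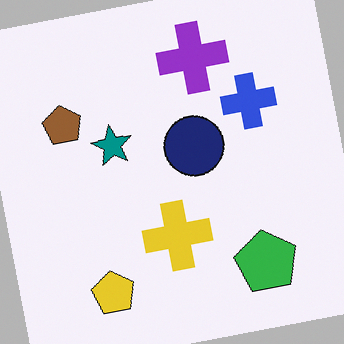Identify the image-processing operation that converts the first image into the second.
The second image is the first rotated counter-clockwise by a few degrees.

Every shape is tilted by the same angle and the image corners show triangular fill wedges — a whole-image rotation by a non-right angle.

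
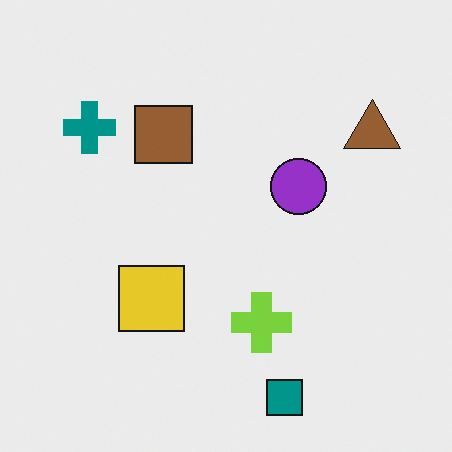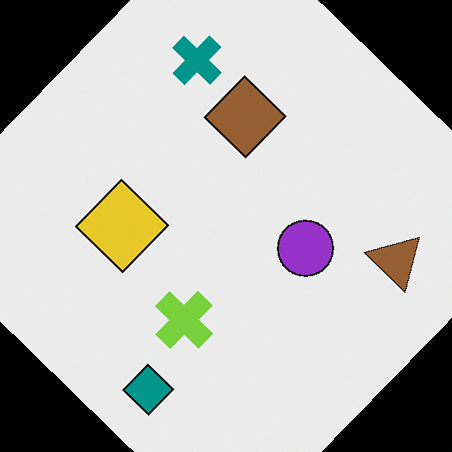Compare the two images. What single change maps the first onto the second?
The transformation is: rotated clockwise by a large amount — several tens of degrees.

Every shape is tilted by the same angle and the image corners show triangular fill wedges — a whole-image rotation by a non-right angle.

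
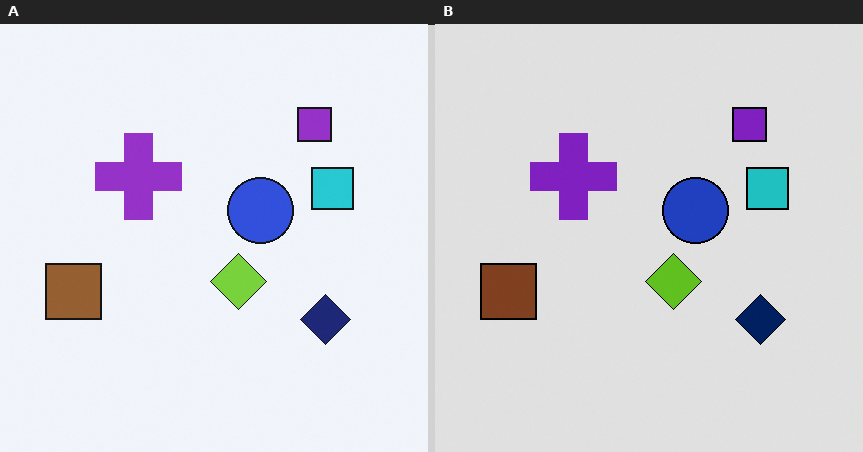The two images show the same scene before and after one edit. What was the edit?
It was moderately posterized.

Each flat color has snapped to a coarser quantized level — most visibly, the near-white background has dropped to a flat grey.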